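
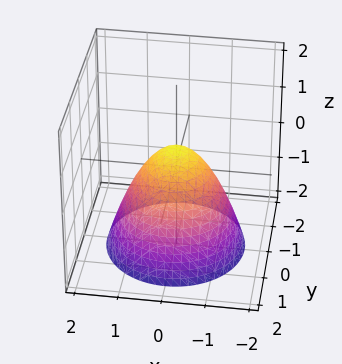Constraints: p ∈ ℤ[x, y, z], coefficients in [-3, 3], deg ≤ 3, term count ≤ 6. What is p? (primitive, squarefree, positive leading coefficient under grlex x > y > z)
2*x^2 + 2*y^2 + 2*z - 1

First, the degree is 2 — no degree-1 surface has this shape.
Next, by symmetry, the surface is invariant under rotation about z: p = q(x² + y², z).
Next, from the visible intercepts: a circular section at z = -2 has radius between 1 and 2.
Finally, solving for integer coefficients yields p as stated.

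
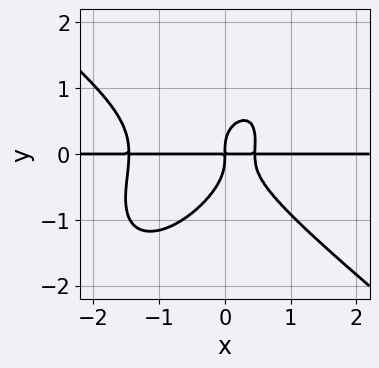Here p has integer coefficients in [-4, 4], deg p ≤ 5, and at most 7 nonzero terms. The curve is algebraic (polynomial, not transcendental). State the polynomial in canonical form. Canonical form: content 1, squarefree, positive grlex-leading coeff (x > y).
First, the degree is 4 — the shape is more complex than any degree-3 curve.
Next, from the axis intercepts and sections: the visible x-axis segment lies entirely on the curve.
Finally, these observations pin down the coefficients.

3*x^3*y - 2*x*y^3 + 3*y^4 + 3*x^2*y - 2*x*y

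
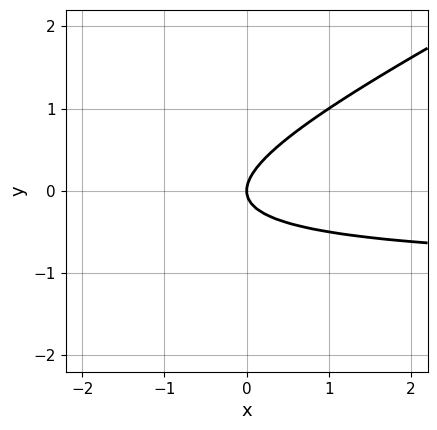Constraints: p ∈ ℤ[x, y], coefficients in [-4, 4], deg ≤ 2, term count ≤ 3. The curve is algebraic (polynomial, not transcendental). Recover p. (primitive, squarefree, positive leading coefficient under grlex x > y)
x*y - 2*y^2 + x

1. deg p = 2. A generic line meets the curve in up to 2 points.
2. From the axis intercepts and sections: it crosses the y-axis at the gridline y = 0; it meets the x-axis at x = 0 (among the integer gridlines).
3. Together with the visible shape, these determine p as stated.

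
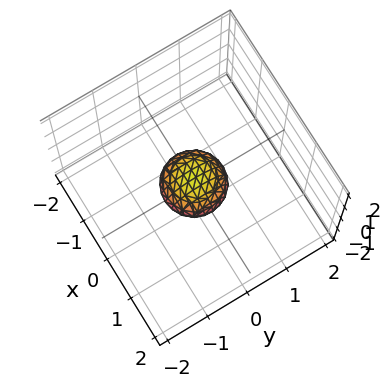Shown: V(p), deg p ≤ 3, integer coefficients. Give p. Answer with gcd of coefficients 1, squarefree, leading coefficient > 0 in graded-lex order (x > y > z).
Degree: a closed, bounded, convex surface; a quadric, so deg p = 2.
Symmetries: the surface is invariant under rotation about z: p = q(x² + y², z); mirror symmetry z ↦ −z ⇒ only even powers of z.
From the axis intercepts and sections: a circular section at z = 0 has radius between 0 and 1.
Fitting integer coefficients to these (and the overall shape) gives p.

2*x^2 + 2*y^2 + 3*z^2 - 1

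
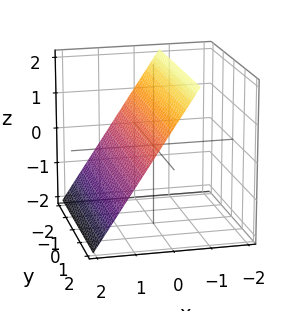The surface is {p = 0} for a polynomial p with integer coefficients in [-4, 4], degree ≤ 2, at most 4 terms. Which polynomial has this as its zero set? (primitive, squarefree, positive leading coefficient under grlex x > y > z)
First, degree: every cross-section is a straight line — this is a plane, so deg p = 1.
Then, reading off the gridlines: one z-axis crossing is at z = 1; no y-intercept at any integer in the box.
Finally, putting this together gives p.

3*x + 2*z - 2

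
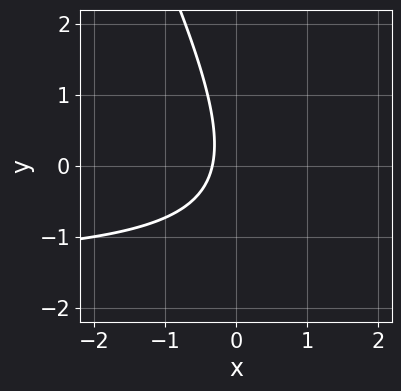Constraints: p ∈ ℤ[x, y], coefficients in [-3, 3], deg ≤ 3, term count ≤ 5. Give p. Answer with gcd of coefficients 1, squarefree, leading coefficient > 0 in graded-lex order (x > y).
2*x*y + y^2 + 3*x + 1

Degree: no degree-1 curve has this shape, so deg p = 2.
Reading off the gridlines: it misses every integer gridline on the y-axis.
Solving for integer coefficients yields p as stated.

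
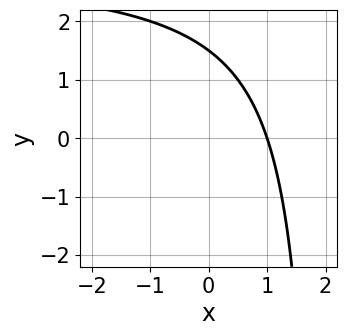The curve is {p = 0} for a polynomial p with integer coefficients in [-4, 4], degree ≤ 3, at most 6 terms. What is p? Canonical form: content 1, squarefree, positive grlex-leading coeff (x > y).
x*y - 3*x - 2*y + 3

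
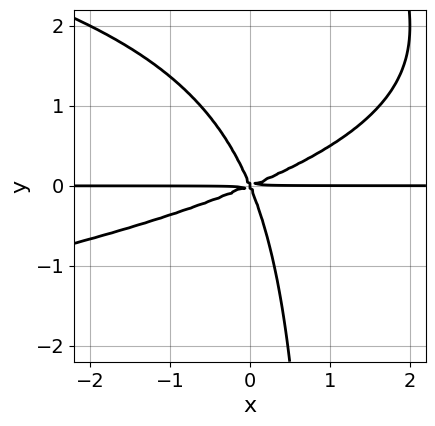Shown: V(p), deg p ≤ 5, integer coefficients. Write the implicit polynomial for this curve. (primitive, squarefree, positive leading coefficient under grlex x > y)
x*y^3 + x^2*y - 2*x*y^2 - y^3

1. The degree is 4 — no degree-3 curve has this shape.
2. Against the integer gridlines: it meets the y-axis at y = 0 (among the integer gridlines); every point of the x-axis in the box is on the curve.
3. Matching integer coefficients to the picture gives p.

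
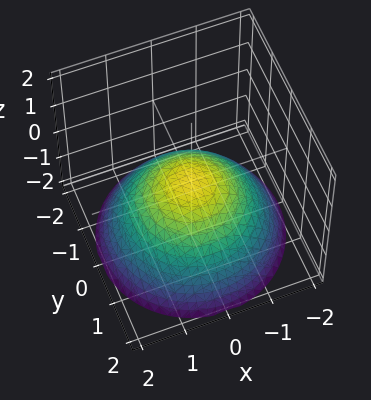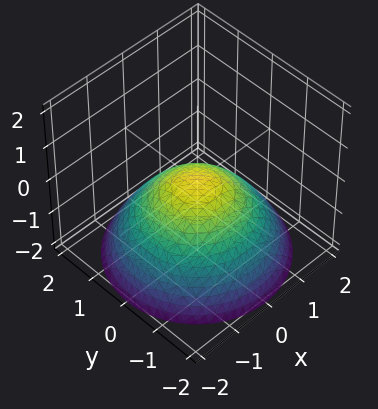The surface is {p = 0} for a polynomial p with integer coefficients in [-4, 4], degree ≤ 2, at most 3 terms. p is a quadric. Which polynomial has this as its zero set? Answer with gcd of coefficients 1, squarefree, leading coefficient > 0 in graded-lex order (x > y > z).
(a) deg p = 2.
(b) Symmetries: the surface is invariant under rotation about z: p = q(x² + y², z).
(c) From the visible intercepts: it crosses the y-axis at the gridline y = 0; one z-axis crossing is at z = 0; it crosses the x-axis at the gridline x = 0.
(d) Matching integer coefficients to the picture gives p.

x^2 + y^2 + 2*z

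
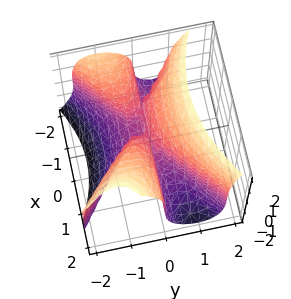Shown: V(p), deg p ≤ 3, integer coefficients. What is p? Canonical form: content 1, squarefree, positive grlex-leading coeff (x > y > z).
Degree: the shape is more complex than any degree-2 surface, so deg p = 3.
From the visible intercepts: the visible x-axis segment lies entirely on the surface; it meets the z-axis at z = 0 (among the integer gridlines); it crosses the y-axis at the gridline y = 0.
Matching integer coefficients to the picture gives p.

2*x^2*y - 3*y^3 + z^3 + 2*x*y - 2*y^2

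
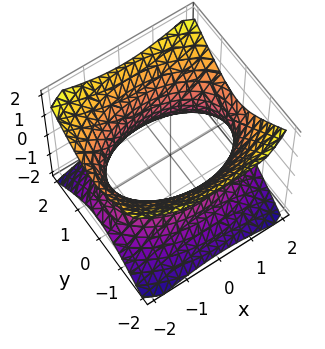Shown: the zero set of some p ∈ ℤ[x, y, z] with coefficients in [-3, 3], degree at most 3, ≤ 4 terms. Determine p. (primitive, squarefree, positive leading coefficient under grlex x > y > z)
x^2 + 2*y^2 - 2*z^2 - 3

1. The degree is 2 — an hourglass — one-sheet hyperboloid; a quadric.
2. Symmetries: it's symmetric under y → −y, forcing even powers of y; mirror symmetry x ↦ −x ⇒ only even powers of x; the z ↦ −z reflection is a symmetry, so z appears only in even powers.
3. Against the integer gridlines: no z-intercept at any integer in the box.
4. Assembling these constraints gives the stated polynomial.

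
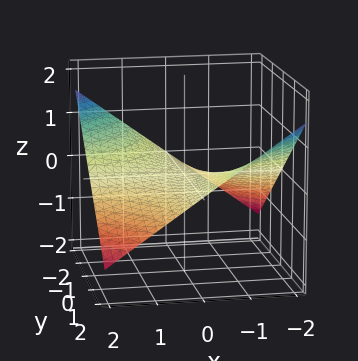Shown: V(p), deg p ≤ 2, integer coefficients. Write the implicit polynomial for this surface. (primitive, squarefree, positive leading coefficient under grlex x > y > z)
x*y + 3*z

(a) Degree: a saddle surface; a quadric, so deg p = 2.
(b) Reading off the gridlines: it crosses the z-axis at the gridline z = 0; the visible x-axis segment lies entirely on the surface; every point of the y-axis in the box is on the surface.
(c) These observations pin down the coefficients.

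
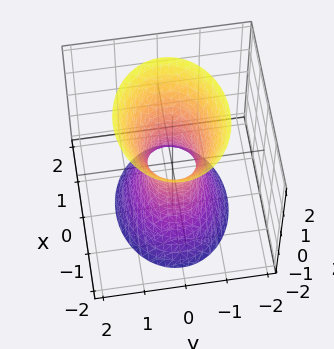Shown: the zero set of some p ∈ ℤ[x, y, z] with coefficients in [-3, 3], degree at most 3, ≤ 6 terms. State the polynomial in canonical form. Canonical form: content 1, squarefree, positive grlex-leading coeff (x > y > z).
2*x^2 + 3*y^2 - z^2 - 1

The degree is 2 — one connected sheet with a waist; a quadric.
Symmetries: mirror symmetry x ↦ −x ⇒ only even powers of x; the z ↦ −z reflection is a symmetry, so z appears only in even powers; mirror symmetry y ↦ −y ⇒ only even powers of y.
Observable constraints: no z-intercept at any integer in the box.
Matching integer coefficients to the picture gives p.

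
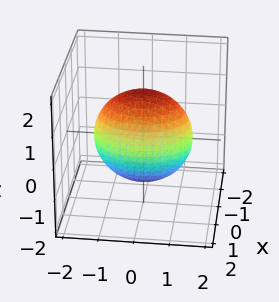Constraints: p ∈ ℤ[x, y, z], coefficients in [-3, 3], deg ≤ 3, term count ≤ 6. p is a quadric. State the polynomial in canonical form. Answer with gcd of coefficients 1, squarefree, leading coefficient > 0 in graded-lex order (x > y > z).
(a) Degree: bounded and convex; a quadric, so deg p = 2.
(b) Symmetries: the y ↦ −y reflection is a symmetry, so y appears only in even powers; mirror symmetry z ↦ −z ⇒ only even powers of z; the x ↦ −x reflection is a symmetry, so x appears only in even powers.
(c) Checking where it meets the axes: among the integer gridlines, it crosses the x-axis at x ∈ {-1, 1}.
(d) These observations pin down the coefficients.

2*x^2 + y^2 + z^2 - 2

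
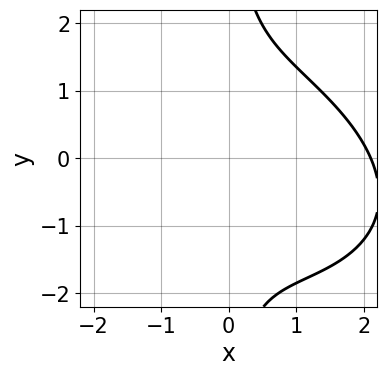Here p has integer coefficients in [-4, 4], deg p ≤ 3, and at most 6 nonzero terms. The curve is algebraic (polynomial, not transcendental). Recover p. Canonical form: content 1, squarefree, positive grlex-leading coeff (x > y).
1. deg p = 3.
2. From the visible intercepts: the curve avoids every integer y-axis point in the box; it misses every integer gridline on the x-axis.
3. Solving for integer coefficients yields p as stated.

x^3 + x^2*y + 2*x*y^2 - 3*x - 3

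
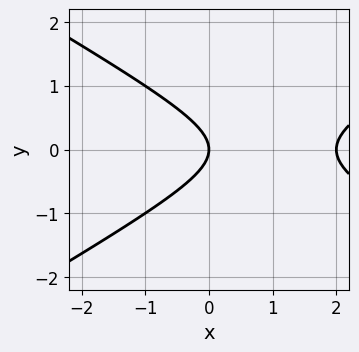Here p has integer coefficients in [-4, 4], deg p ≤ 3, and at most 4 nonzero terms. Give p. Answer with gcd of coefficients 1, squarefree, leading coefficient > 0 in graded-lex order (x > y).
x^2 - 3*y^2 - 2*x

First, degree: a generic line meets the curve in up to 2 points, so deg p = 2.
Then, symmetries: mirror symmetry y ↦ −y ⇒ only even powers of y.
Then, from the axis intercepts and sections: the x-axis gridline crossings are at x ∈ {0, 2}; it crosses the y-axis at the gridline y = 0.
Finally, assembling these constraints gives the stated polynomial.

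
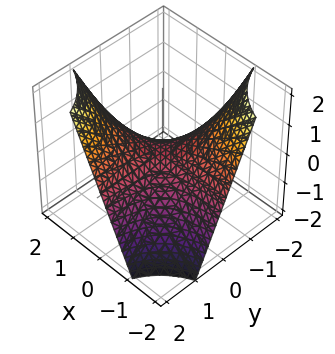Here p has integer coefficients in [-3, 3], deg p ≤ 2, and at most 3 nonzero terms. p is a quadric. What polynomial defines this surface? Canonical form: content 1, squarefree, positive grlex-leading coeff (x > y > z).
x*y - z

The degree is 2 — a hyperbolic paraboloid; a quadric.
Observable constraints: the visible x-axis segment lies entirely on the surface; one z-axis crossing is at z = 0.
These observations pin down the coefficients. Check: (0, -1, 0) on the y-axis lies on the surface, and p(0, -1, 0) = 0. ✓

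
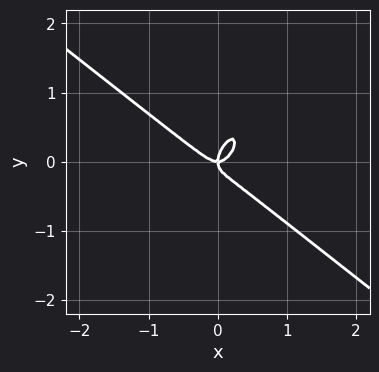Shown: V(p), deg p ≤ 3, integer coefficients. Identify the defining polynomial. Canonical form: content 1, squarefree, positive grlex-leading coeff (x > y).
First, the degree is 3 — the shape is more complex than any degree-2 curve.
Next, against the integer gridlines: it meets the x-axis at x = 0 (among the integer gridlines); it meets the y-axis at y = 0 (among the integer gridlines).
Finally, together with the visible shape, these determine p as stated.

3*x^3 + x^2*y - 2*x*y^2 + 2*y^3 - x*y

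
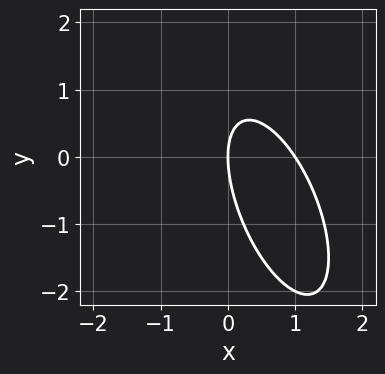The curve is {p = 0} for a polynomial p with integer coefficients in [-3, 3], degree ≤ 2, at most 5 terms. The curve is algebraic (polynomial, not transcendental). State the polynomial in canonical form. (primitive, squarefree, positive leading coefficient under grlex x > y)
First, deg p = 2. A generic line meets the curve in up to 2 points.
Next, observable constraints: one y-axis crossing is at y = 0; the x-axis gridline crossings are at x ∈ {0, 1}.
Finally, matching integer coefficients to the picture gives p.

3*x^2 + 2*x*y + y^2 - 3*x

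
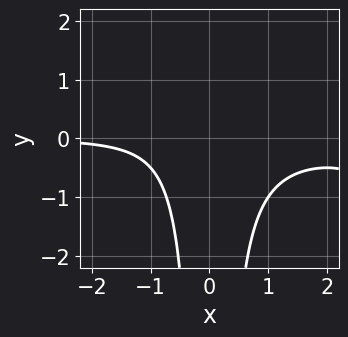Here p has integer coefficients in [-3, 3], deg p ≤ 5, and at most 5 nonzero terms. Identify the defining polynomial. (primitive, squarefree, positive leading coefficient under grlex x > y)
The degree is 4 — the shape is more complex than any degree-3 curve.
Reading off the gridlines: the curve avoids every integer x-axis point in the box; the curve avoids every integer y-axis point in the box.
Together with the visible shape, these determine p as stated.

x^3*y - 3*x^2*y - 2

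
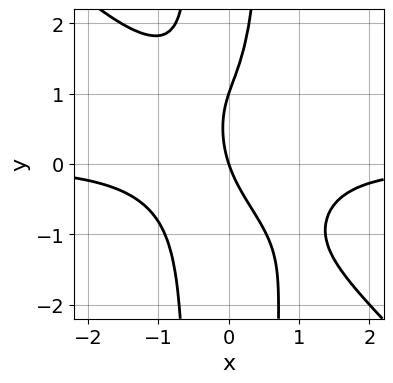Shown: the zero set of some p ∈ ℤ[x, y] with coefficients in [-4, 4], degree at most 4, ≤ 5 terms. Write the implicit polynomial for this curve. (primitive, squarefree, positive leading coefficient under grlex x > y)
First, the degree is 4 — a generic line meets the curve in up to 4 points.
Next, checking where it meets the axes: it crosses the x-axis at the gridline x = 0; the y-axis gridline crossings are at y ∈ {0, 1}.
Finally, matching integer coefficients to the picture gives p.

3*x^3*y + 3*x^2*y^2 - y^2 + 3*x + y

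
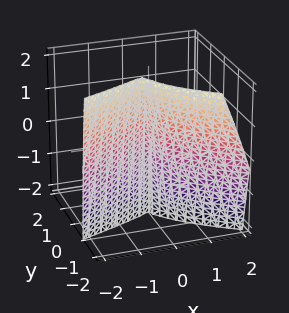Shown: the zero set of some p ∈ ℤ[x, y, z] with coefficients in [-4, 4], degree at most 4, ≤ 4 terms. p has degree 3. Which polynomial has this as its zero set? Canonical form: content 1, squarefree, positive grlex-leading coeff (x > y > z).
2*y^3 + y^2*z + 2*x^2 - 3*x*y

(a) Degree: the shape is more complex than any degree-2 surface, so deg p = 3.
(b) Observable constraints: it crosses the y-axis at the gridline y = 0; the visible z-axis segment lies entirely on the surface; it meets the x-axis at x = 0 (among the integer gridlines).
(c) Matching integer coefficients to the picture gives p.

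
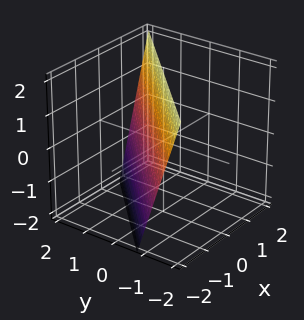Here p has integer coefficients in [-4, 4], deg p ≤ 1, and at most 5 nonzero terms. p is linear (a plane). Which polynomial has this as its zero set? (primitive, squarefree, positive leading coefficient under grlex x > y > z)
First, deg p = 1.
Next, observable constraints: one z-axis crossing is at z = 2.
Finally, matching integer coefficients to the picture gives p.

3*x - 3*y - z + 2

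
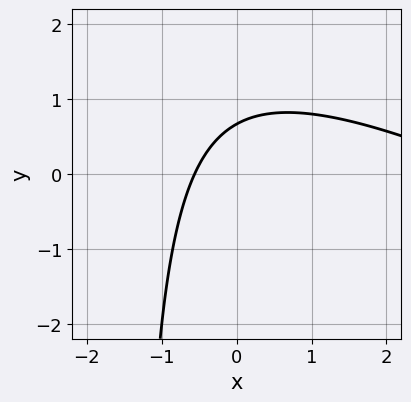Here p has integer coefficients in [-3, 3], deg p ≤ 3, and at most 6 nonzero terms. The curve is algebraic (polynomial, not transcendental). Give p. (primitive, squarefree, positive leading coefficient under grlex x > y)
First, degree: a generic line meets the curve in up to 2 points, so deg p = 2.
Finally, matching integer coefficients to the picture gives p.

x^2 + 2*x*y - 3*x + 3*y - 2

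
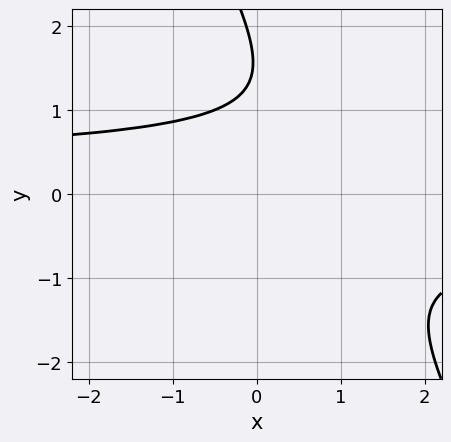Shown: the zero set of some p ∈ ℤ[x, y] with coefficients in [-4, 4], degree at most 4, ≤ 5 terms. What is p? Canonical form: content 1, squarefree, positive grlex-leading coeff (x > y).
2*x*y^3 + y^4 - 2*y^3 + 2

(a) The degree is 4 — the shape is more complex than any degree-3 curve.
(b) From the visible intercepts: it misses every integer gridline on the y-axis; the curve avoids every integer x-axis point in the box.
(c) Assembling these constraints gives the stated polynomial.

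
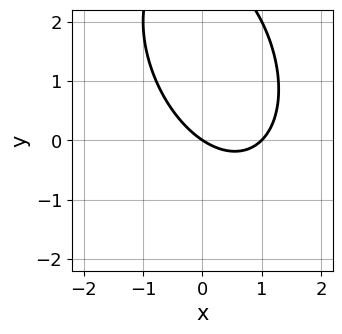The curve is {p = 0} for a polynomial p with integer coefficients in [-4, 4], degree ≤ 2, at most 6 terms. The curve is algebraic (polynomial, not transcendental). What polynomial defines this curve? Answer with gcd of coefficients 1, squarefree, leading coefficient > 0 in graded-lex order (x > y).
2*x^2 + x*y + y^2 - 2*x - 3*y

1. deg p = 2.
2. From the visible intercepts: the x-axis gridline crossings are at x ∈ {0, 1}; it crosses the y-axis at the gridline y = 0.
3. Solving for integer coefficients yields p as stated.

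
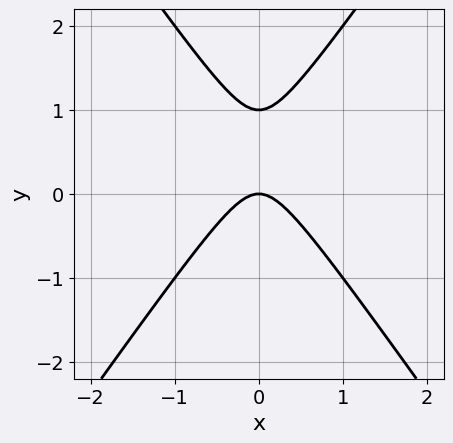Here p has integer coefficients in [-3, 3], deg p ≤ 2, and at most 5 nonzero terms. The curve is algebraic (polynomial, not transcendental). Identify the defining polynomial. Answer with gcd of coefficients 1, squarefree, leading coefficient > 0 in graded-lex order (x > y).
2*x^2 - y^2 + y

1. The degree is 2 — no degree-1 curve has this shape.
2. Symmetries: the x ↦ −x reflection is a symmetry, so x appears only in even powers.
3. From the axis intercepts and sections: it meets the x-axis at x = 0 (among the integer gridlines); the y-axis gridline crossings are at y ∈ {0, 1}.
4. Together with the visible shape, these determine p as stated.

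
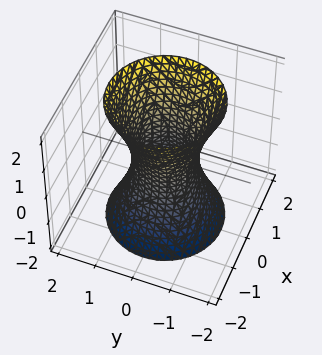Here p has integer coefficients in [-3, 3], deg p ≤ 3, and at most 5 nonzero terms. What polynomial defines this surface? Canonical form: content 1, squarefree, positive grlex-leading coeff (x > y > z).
3*x^2 + 3*y^2 - z^2 - 2

1. The degree is 2 — an hourglass — one-sheet hyperboloid; a quadric.
2. Symmetries: the surface is invariant under rotation about z: p = q(x² + y², z); mirror symmetry z ↦ −z ⇒ only even powers of z.
3. Checking where it meets the axes: a circular section at z = -1 has radius exactly 1; it misses every integer gridline on the z-axis.
4. Matching integer coefficients to the picture gives p.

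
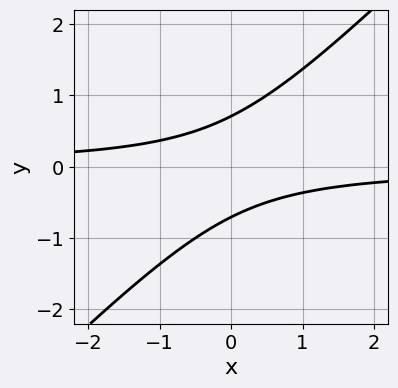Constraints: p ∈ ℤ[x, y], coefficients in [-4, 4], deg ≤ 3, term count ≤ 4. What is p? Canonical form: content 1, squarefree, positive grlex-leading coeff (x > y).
Degree: no degree-1 curve has this shape, so deg p = 2.
Against the integer gridlines: no x-intercept at any integer in the box.
Solving for integer coefficients yields p as stated.

2*x*y - 2*y^2 + 1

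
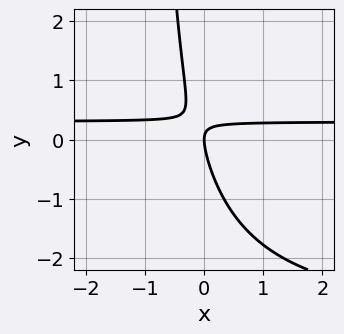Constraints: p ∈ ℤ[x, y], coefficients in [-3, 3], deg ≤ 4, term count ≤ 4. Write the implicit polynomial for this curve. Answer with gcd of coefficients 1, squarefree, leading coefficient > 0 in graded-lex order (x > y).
1. deg p = 3. The shape is more complex than any degree-2 curve.
2. Checking where it meets the axes: it meets the y-axis at y = 0 (among the integer gridlines); it meets the x-axis at x = 0 (among the integer gridlines).
3. The integer polynomial consistent with all of this is the stated p.

x*y^2 + 3*x*y + y^2 - x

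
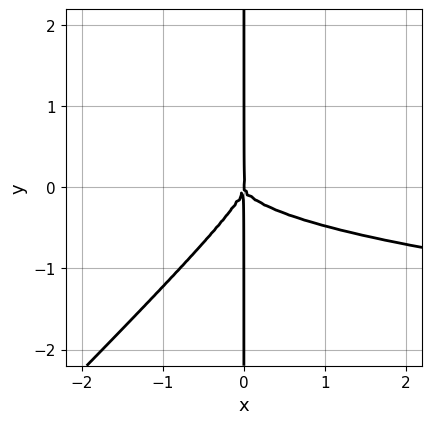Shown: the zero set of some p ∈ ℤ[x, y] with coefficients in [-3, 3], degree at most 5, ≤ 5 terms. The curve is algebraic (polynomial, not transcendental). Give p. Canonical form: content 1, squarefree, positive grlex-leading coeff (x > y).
3*x^2*y^2 - 3*x*y^3 - x^3

The degree is 4 — the shape is more complex than any degree-3 curve.
Against the integer gridlines: it meets the x-axis at x = 0 (among the integer gridlines); every point of the y-axis in the box is on the curve.
The integer polynomial consistent with all of this is the stated p.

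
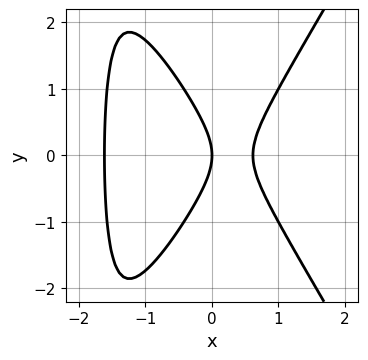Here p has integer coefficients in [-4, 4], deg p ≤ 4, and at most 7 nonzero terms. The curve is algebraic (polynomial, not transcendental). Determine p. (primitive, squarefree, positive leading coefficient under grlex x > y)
3*x^3 - x*y^2 + 3*x^2 - 2*y^2 - 3*x

1. The degree is 3 — the shape is more complex than any degree-2 curve.
2. Symmetries: mirror symmetry y ↦ −y ⇒ only even powers of y.
3. Reading off the gridlines: it meets the x-axis at x = 0 (among the integer gridlines); it crosses the y-axis at the gridline y = 0.
4. Matching integer coefficients to the picture gives p.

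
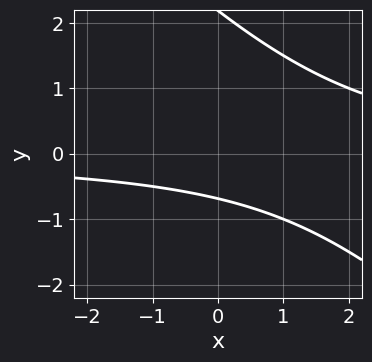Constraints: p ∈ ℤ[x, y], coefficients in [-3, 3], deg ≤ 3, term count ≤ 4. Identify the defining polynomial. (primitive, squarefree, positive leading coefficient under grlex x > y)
(a) Degree: the shape is more complex than any degree-1 curve, so deg p = 2.
(b) From the visible intercepts: the curve avoids every integer x-axis point in the box.
(c) Assembling these constraints gives the stated polynomial.

2*x*y + 2*y^2 - 3*y - 3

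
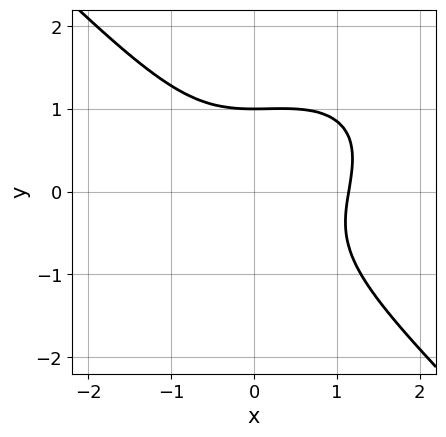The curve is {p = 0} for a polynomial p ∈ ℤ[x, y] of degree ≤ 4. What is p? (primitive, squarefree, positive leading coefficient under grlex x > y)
1. The degree is 3 — no degree-2 curve has this shape.
2. Against the integer gridlines: it meets the y-axis at y = 1 (among the integer gridlines).
3. These observations pin down the coefficients.

2*x^3 - x^2*y + 3*y^3 - 3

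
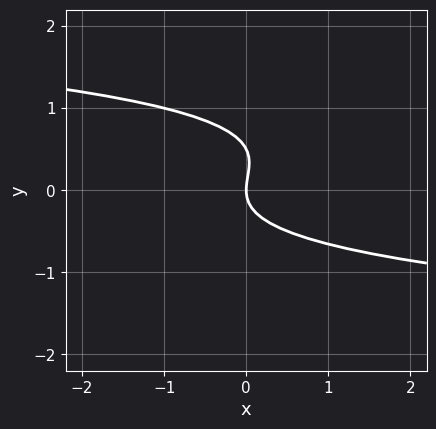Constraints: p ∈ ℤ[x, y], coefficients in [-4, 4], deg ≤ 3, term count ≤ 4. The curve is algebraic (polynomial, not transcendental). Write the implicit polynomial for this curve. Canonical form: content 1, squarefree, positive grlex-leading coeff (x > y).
2*y^3 - y^2 + x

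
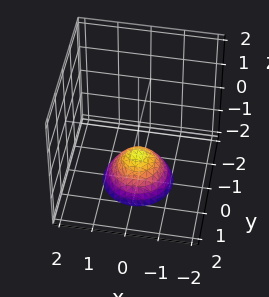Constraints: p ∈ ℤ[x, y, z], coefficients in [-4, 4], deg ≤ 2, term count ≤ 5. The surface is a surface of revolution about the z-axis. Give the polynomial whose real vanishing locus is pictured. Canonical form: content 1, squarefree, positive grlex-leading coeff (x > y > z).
Degree: the shape is more complex than any degree-1 surface, so deg p = 2.
Symmetries: the z-axis is an axis of rotation, so x and y enter only as x² + y².
From the visible intercepts: it misses every integer gridline on the x-axis; one z-axis crossing is at z = -1.
These observations pin down the coefficients.

x^2 + y^2 + z + 1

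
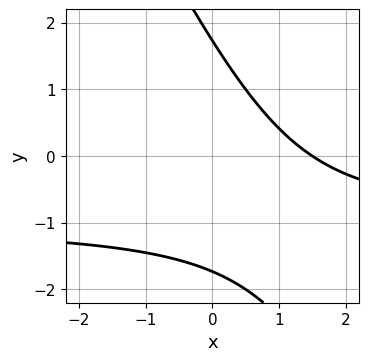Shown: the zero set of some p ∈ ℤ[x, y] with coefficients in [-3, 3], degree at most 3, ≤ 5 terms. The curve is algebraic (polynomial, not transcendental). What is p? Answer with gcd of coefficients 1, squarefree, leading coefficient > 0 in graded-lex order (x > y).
deg p = 2. A generic line meets the curve in up to 2 points.
Putting this together gives p.

2*x*y + y^2 + 2*x - 3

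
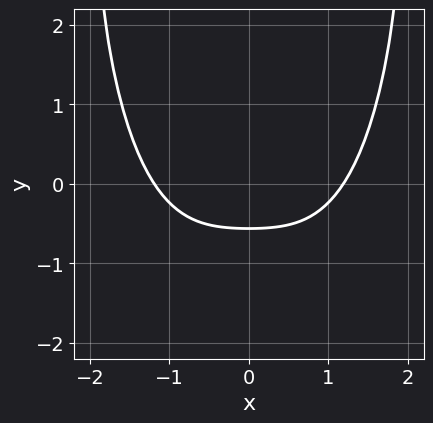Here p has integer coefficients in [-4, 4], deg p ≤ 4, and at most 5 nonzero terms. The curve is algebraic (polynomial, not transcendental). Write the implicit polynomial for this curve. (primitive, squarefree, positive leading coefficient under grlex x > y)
x^4 - x^2*y + y^2 - 3*y - 2

1. deg p = 4. The shape is more complex than any degree-3 curve.
2. Symmetries: it's symmetric under x → −x, forcing even powers of x.
3. Solving for integer coefficients yields p as stated.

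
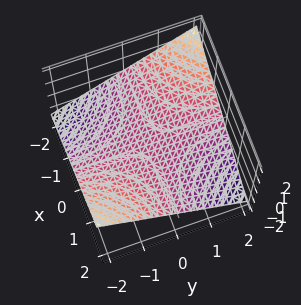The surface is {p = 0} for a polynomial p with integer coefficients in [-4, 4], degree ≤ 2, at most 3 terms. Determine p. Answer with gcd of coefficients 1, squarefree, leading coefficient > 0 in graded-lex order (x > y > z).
x*y + 3*z

The degree is 2 — a hyperbolic paraboloid; a quadric.
Against the integer gridlines: every point of the y-axis in the box is on the surface; one z-axis crossing is at z = 0; every point of the x-axis in the box is on the surface.
Putting this together gives p.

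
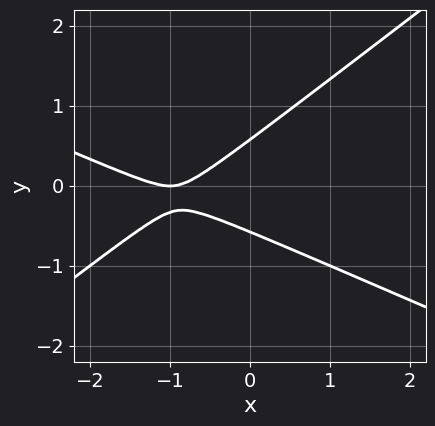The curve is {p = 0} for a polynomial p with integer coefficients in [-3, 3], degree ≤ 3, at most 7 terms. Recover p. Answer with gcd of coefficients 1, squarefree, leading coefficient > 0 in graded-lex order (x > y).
First, the degree is 2 — the shape is more complex than any degree-1 curve.
Next, reading off the gridlines: it crosses the x-axis at the gridline x = -1.
Finally, matching integer coefficients to the picture gives p.

x^2 + x*y - 3*y^2 + 2*x + 1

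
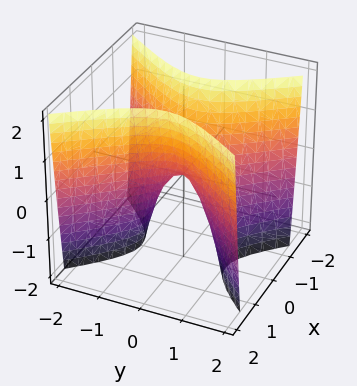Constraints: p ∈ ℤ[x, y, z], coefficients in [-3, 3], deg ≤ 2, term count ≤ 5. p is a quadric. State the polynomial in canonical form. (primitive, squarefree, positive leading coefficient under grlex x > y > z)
3*x^2 - 2*y^2 - z

1. The degree is 2 — a hyperbolic paraboloid; a quadric.
2. Symmetries: the y ↦ −y reflection is a symmetry, so y appears only in even powers; the x ↦ −x reflection is a symmetry, so x appears only in even powers.
3. From the visible intercepts: one x-axis crossing is at x = 0; it meets the y-axis at y = 0 (among the integer gridlines); it crosses the z-axis at the gridline z = 0.
4. The integer polynomial consistent with all of this is the stated p.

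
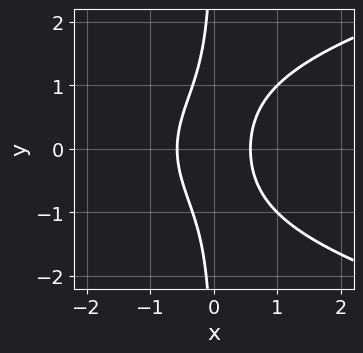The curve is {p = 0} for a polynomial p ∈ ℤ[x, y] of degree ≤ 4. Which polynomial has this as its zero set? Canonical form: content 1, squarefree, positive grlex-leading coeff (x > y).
Degree: a generic line meets the curve in up to 3 points, so deg p = 3.
Symmetries: it's symmetric under y → −y, forcing even powers of y.
From the visible intercepts: no y-intercept at any integer in the box.
Solving for integer coefficients yields p as stated.

2*x*y^2 - 3*x^2 + 1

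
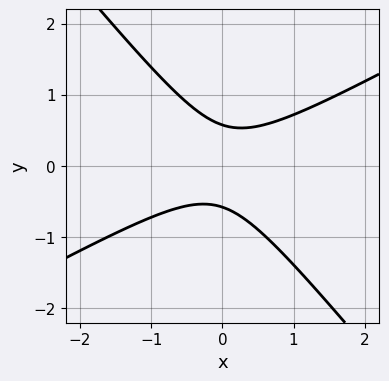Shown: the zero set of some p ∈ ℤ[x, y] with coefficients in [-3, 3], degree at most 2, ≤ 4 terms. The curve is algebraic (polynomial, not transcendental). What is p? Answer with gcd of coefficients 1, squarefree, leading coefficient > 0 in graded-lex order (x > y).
(a) Degree: a generic line meets the curve in up to 2 points, so deg p = 2.
(b) Observable constraints: no x-intercept at any integer in the box.
(c) Solving for integer coefficients yields p as stated.

2*x^2 - 2*x*y - 3*y^2 + 1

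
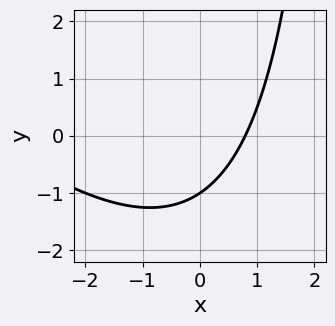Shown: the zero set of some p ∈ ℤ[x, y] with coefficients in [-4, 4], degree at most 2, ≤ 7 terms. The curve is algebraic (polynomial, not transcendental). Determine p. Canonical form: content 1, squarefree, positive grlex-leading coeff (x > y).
The degree is 2 — the shape is more complex than any degree-1 curve.
From the visible intercepts: it meets the y-axis at y = -1 (among the integer gridlines).
The integer polynomial consistent with all of this is the stated p.

x^2 + x*y + 3*x - 3*y - 3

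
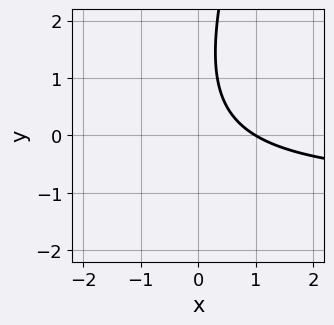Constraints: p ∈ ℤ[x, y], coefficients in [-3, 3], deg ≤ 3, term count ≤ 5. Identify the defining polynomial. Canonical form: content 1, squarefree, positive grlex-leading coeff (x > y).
First, deg p = 2.
Next, from the axis intercepts and sections: it meets the x-axis at x = 1 (among the integer gridlines); no y-intercept at any integer in the box.
Finally, putting this together gives p.

3*x*y - y^2 + 3*x + 2*y - 3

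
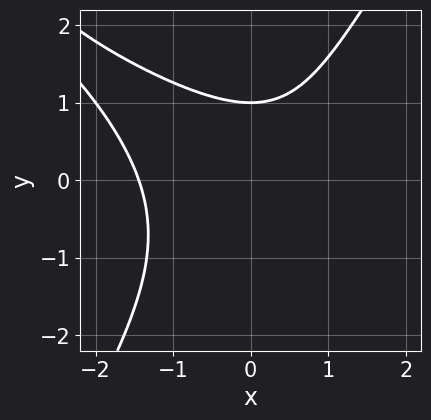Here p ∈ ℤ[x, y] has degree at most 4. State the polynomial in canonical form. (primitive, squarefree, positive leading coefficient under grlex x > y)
1. deg p = 3. A generic line meets the curve in up to 3 points.
2. From the axis intercepts and sections: one y-axis crossing is at y = 1.
3. Solving for integer coefficients yields p as stated.

x^3 + 2*x^2*y - y^3 - 2*y + 3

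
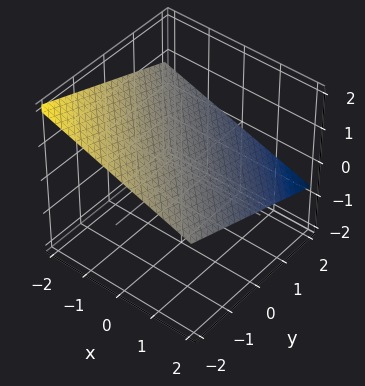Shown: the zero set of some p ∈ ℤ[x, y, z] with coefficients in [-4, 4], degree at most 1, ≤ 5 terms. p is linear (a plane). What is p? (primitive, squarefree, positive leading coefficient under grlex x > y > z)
x + y + 3*z - 2

(a) Degree: every cross-section is a straight line — this is a plane, so deg p = 1.
(b) Checking where it meets the axes: one x-axis crossing is at x = 2; it meets the y-axis at y = 2 (among the integer gridlines).
(c) Fitting integer coefficients to these (and the overall shape) gives p.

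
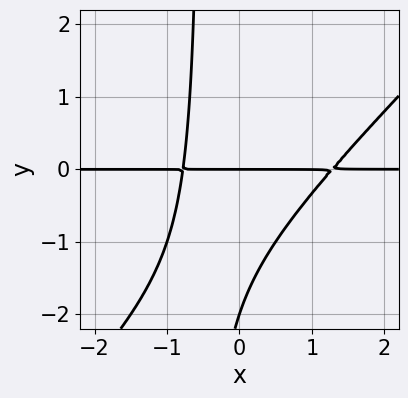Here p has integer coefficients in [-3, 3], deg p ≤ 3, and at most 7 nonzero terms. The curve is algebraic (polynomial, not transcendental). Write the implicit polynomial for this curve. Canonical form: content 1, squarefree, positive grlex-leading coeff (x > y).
Degree: no degree-2 curve has this shape, so deg p = 3.
From the axis intercepts and sections: the y-axis gridline crossings are at y ∈ {-2, 0}; every point of the x-axis in the box is on the curve.
Matching integer coefficients to the picture gives p.

2*x^2*y - 2*x*y^2 - x*y - y^2 - 2*y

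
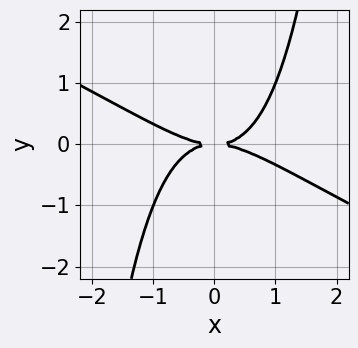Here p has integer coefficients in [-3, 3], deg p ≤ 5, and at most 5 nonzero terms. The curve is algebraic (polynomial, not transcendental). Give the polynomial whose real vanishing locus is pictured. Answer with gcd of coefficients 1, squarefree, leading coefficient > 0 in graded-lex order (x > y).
x^4 + 2*x^3*y - 3*y^2

Degree: no degree-3 curve has this shape, so deg p = 4.
Observable constraints: it meets the x-axis at x = 0 (among the integer gridlines); it crosses the y-axis at the gridline y = 0.
Fitting integer coefficients to these (and the overall shape) gives p.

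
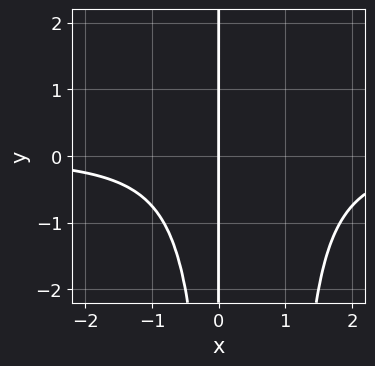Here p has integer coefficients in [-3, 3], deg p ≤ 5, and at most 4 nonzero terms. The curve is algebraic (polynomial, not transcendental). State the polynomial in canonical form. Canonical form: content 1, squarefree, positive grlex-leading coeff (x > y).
(a) Degree: a generic line meets the curve in up to 4 points, so deg p = 4.
(b) Observable constraints: it meets the x-axis at x = 0 (among the integer gridlines); the visible y-axis segment lies entirely on the curve.
(c) Solving for integer coefficients yields p as stated.

2*x^3*y - 2*x^2*y + 3*x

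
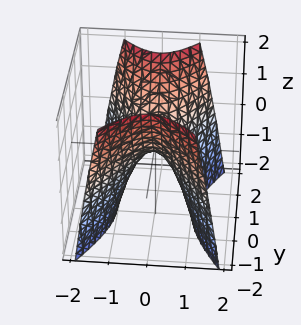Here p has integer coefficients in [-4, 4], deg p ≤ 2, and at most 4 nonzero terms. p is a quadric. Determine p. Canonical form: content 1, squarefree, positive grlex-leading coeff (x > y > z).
2*x^2 - y^2 + z

deg p = 2. A saddle surface; a quadric.
Symmetries: it's symmetric under x → −x, forcing even powers of x; mirror symmetry y ↦ −y ⇒ only even powers of y.
Against the integer gridlines: it meets the y-axis at y = 0 (among the integer gridlines); one z-axis crossing is at z = 0; it crosses the x-axis at the gridline x = 0.
Fitting integer coefficients to these (and the overall shape) gives p.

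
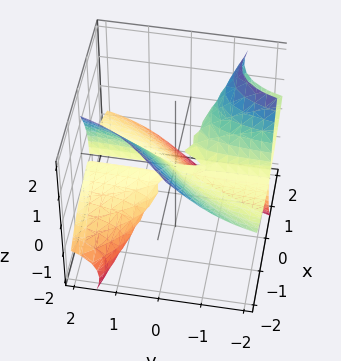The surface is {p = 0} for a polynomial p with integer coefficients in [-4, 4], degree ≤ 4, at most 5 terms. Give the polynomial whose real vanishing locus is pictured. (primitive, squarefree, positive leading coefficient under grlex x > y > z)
The picture has 2 separate pieces. Treating them together as one polynomial.
Degree: a generic line meets the surface in up to 3 points, so deg p = 3.
Checking where it meets the axes: every point of the y-axis in the box is on the surface; it crosses the x-axis at the gridline x = 0.
Assembling these constraints gives the stated polynomial.

x^3 + 3*x*y*z + z^3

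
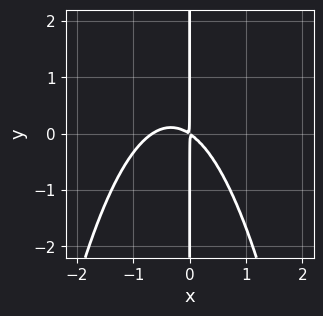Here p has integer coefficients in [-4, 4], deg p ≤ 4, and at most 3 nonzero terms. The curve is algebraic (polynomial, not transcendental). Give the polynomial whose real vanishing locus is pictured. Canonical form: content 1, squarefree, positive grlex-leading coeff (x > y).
First, degree: a generic line meets the curve in up to 3 points, so deg p = 3.
Then, observable constraints: every point of the y-axis in the box is on the curve.
Finally, together with the visible shape, these determine p as stated.

3*x^3 + 2*x^2 + 3*x*y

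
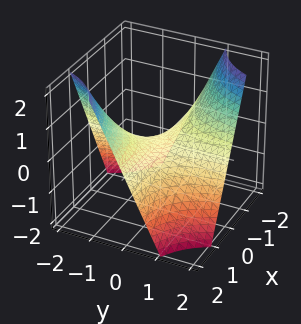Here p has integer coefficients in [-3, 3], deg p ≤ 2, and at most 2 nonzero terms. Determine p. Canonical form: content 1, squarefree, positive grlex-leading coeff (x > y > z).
First, degree: a saddle surface; a quadric, so deg p = 2.
Next, reading off the gridlines: the visible x-axis segment lies entirely on the surface; the visible y-axis segment lies entirely on the surface; it meets the z-axis at z = 0 (among the integer gridlines).
Finally, these observations pin down the coefficients.

x*y + z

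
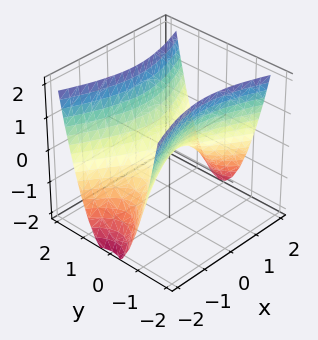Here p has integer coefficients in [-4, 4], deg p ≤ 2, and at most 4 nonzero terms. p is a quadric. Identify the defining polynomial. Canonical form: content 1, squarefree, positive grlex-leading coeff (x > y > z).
x^2 - 3*y^2 + 2*z

deg p = 2. A saddle surface; a quadric.
Symmetries: it's symmetric under y → −y, forcing even powers of y; the x ↦ −x reflection is a symmetry, so x appears only in even powers.
Observable constraints: it meets the x-axis at x = 0 (among the integer gridlines); it meets the z-axis at z = 0 (among the integer gridlines).
Putting this together gives p.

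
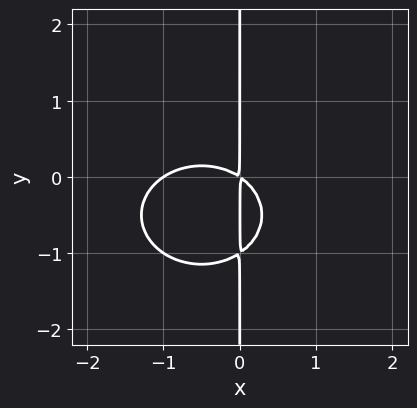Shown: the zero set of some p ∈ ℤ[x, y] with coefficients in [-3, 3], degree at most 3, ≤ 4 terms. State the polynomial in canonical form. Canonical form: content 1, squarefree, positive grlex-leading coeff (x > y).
2*x^3 + 3*x*y^2 + 2*x^2 + 3*x*y

(a) The degree is 3 — no degree-2 curve has this shape.
(b) Observable constraints: it meets the x-axis at x = -1 (among the integer gridlines); the visible y-axis segment lies entirely on the curve.
(c) Together with the visible shape, these determine p as stated.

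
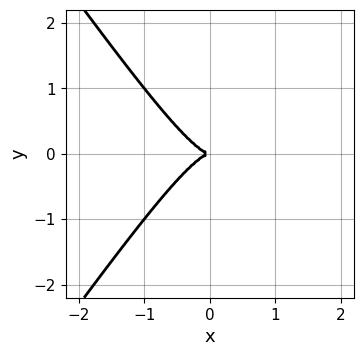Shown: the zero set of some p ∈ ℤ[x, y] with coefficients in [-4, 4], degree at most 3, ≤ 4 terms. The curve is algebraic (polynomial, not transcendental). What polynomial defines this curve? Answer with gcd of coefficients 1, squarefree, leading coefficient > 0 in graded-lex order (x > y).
2*x^3 - x*y^2 + y^2

1. Degree: a generic line meets the curve in up to 3 points, so deg p = 3.
2. Symmetries: the y ↦ −y reflection is a symmetry, so y appears only in even powers.
3. Reading off the gridlines: it crosses the y-axis at the gridline y = 0; it meets the x-axis at x = 0 (among the integer gridlines).
4. Together with the visible shape, these determine p as stated.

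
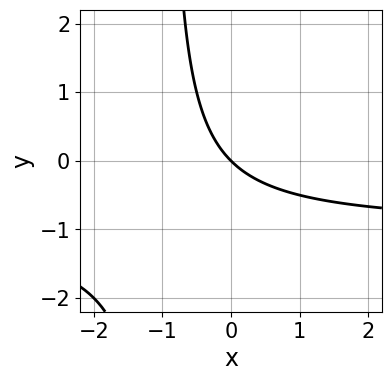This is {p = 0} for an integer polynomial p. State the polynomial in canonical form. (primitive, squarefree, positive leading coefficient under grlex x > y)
(a) Degree: the shape is more complex than any degree-1 curve, so deg p = 2.
(b) Checking where it meets the axes: it crosses the x-axis at the gridline x = 0; one y-axis crossing is at y = 0.
(c) Solving for integer coefficients yields p as stated.

x*y + x + y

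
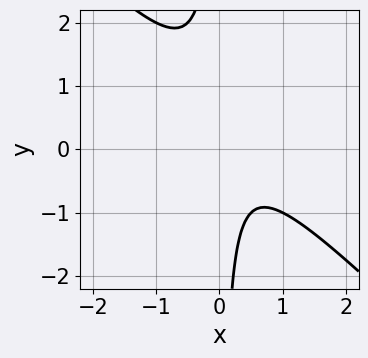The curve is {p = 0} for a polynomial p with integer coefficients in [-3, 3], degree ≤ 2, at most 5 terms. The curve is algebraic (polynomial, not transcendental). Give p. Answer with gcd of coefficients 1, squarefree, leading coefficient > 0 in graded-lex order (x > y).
2*x^2 + 2*x*y - x + 1

Degree: the shape is more complex than any degree-1 curve, so deg p = 2.
Against the integer gridlines: it misses every integer gridline on the y-axis; no x-intercept at any integer in the box.
The integer polynomial consistent with all of this is the stated p.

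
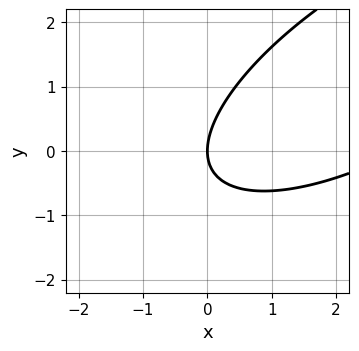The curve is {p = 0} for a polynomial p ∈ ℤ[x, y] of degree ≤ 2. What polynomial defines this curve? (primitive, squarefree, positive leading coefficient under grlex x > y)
First, the degree is 2 — a generic line meets the curve in up to 2 points.
Next, observable constraints: it crosses the x-axis at the gridline x = 0; it crosses the y-axis at the gridline y = 0.
Finally, solving for integer coefficients yields p as stated.

x^2 - 2*x*y + 2*y^2 - 3*x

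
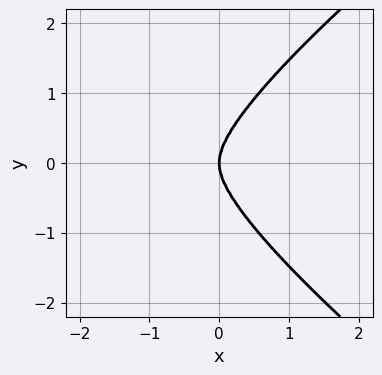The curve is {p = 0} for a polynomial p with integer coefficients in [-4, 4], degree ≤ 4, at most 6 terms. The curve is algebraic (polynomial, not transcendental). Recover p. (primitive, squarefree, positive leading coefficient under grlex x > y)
x^2*y^2 - 2*y^4 + 3*x^3 + 2*x*y^2

First, degree: a generic line meets the curve in up to 4 points, so deg p = 4.
Then, symmetries: the y ↦ −y reflection is a symmetry, so y appears only in even powers.
Then, from the visible intercepts: it meets the y-axis at y = 0 (among the integer gridlines); it meets the x-axis at x = 0 (among the integer gridlines).
Finally, solving for integer coefficients yields p as stated.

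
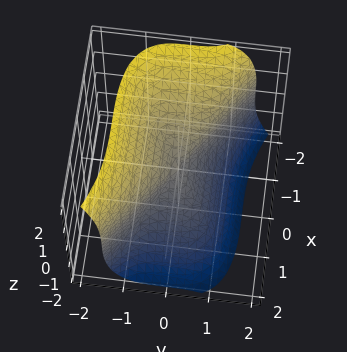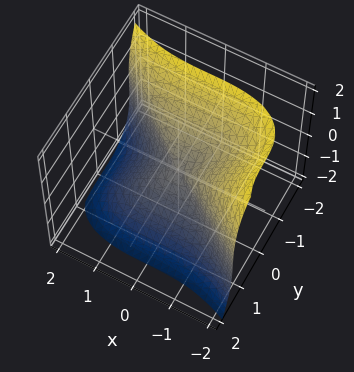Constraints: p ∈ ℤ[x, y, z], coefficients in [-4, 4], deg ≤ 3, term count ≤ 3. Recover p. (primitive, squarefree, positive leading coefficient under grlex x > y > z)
deg p = 3.
From the visible intercepts: it crosses the x-axis at the gridline x = 0; it meets the z-axis at z = 0 (among the integer gridlines).
Assembling these constraints gives the stated polynomial.

x^3 + 3*y^3 + z^3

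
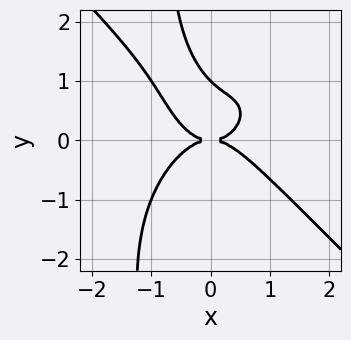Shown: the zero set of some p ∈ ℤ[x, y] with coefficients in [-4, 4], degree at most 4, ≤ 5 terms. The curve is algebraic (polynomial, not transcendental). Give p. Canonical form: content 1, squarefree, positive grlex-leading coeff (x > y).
First, the degree is 4 — no degree-3 curve has this shape.
Then, reading off the gridlines: the y-axis gridline crossings are at y ∈ {0, 1}; one x-axis crossing is at x = 0.
Finally, together with the visible shape, these determine p as stated.

x^4 + x*y^3 + y^3 - y^2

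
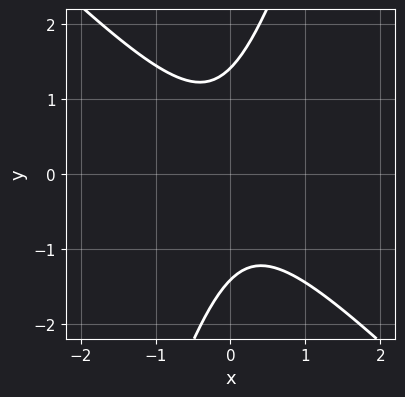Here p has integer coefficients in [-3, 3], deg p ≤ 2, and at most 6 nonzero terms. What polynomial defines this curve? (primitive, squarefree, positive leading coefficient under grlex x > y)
3*x^2 + 2*x*y - y^2 + 2

(a) deg p = 2. The shape is more complex than any degree-1 curve.
(b) Reading off the gridlines: the curve avoids every integer x-axis point in the box.
(c) Together with the visible shape, these determine p as stated.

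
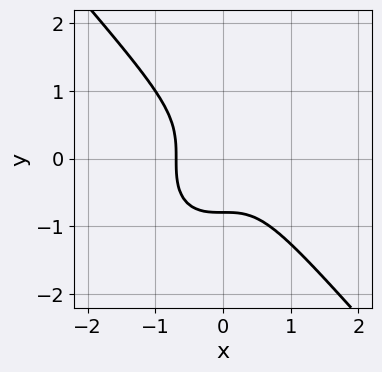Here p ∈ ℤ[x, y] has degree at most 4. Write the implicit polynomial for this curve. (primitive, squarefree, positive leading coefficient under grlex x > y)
3*x^3 + 2*y^3 + 1

(a) deg p = 3.
(b) Putting this together gives p.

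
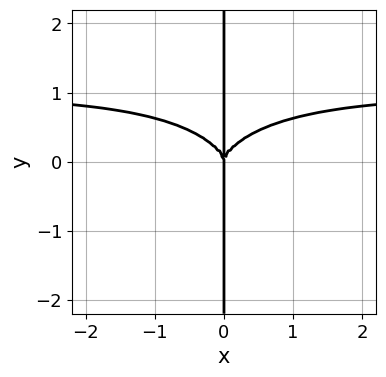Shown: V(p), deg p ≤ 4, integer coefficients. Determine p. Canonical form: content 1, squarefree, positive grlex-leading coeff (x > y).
(a) Degree: no degree-3 curve has this shape, so deg p = 4.
(b) From the visible intercepts: one x-axis crossing is at x = 0; the visible y-axis segment lies entirely on the curve.
(c) Putting this together gives p.

2*x^3*y + 3*x*y^3 - 2*x^3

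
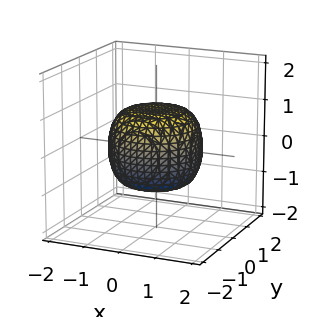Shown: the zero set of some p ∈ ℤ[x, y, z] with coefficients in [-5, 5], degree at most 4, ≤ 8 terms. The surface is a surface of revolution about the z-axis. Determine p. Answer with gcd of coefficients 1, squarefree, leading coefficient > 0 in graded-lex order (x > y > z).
2*x^4 + 4*x^2*y^2 + 2*y^4 - x^2 - y^2 + 3*z^2 - 3

First, degree: no degree-3 surface has this shape, so deg p = 4.
Next, symmetries: the z-axis is an axis of rotation, so x and y enter only as x² + y².
Next, from the axis intercepts and sections: a circular section at z = 0 has radius between 1 and 2; the z-axis gridline crossings are at z ∈ {-1, 1}.
Finally, assembling these constraints gives the stated polynomial.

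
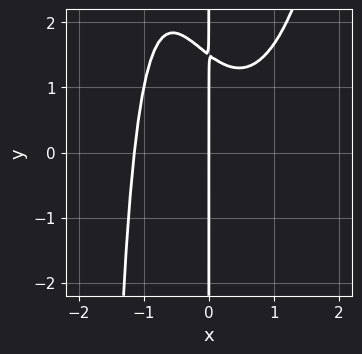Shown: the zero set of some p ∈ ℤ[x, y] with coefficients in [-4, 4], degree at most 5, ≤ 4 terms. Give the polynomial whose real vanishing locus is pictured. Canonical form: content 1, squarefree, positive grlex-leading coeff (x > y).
(a) deg p = 4.
(b) From the axis intercepts and sections: every point of the y-axis in the box is on the curve; it crosses the x-axis at the gridline x = 0.
(c) The integer polynomial consistent with all of this is the stated p.

2*x^4 - x^2*y - 2*x*y + 3*x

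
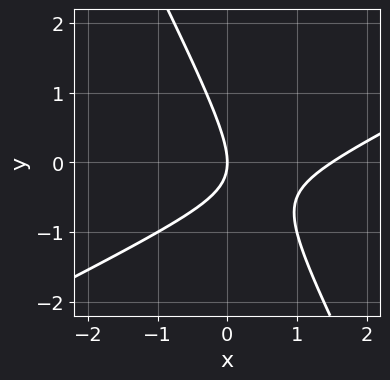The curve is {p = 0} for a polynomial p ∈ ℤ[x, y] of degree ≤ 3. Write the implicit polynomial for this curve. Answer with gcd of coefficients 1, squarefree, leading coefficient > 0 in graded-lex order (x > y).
2*x^2 - 3*x*y - 2*y^2 - 3*x

First, the degree is 2 — no degree-1 curve has this shape.
Next, from the visible intercepts: it meets the y-axis at y = 0 (among the integer gridlines); one x-axis crossing is at x = 0.
Finally, assembling these constraints gives the stated polynomial.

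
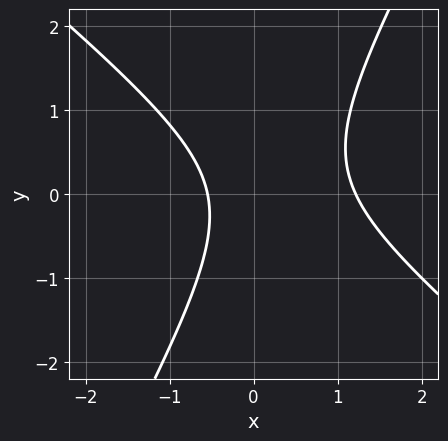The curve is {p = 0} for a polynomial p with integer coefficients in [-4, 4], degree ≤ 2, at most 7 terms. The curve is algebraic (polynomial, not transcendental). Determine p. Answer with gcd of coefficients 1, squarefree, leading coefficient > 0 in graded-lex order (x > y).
3*x^2 + 2*x*y - 2*y^2 - 2*x - 2

First, deg p = 2. No degree-1 curve has this shape.
Then, reading off the gridlines: it misses every integer gridline on the y-axis.
Finally, matching integer coefficients to the picture gives p.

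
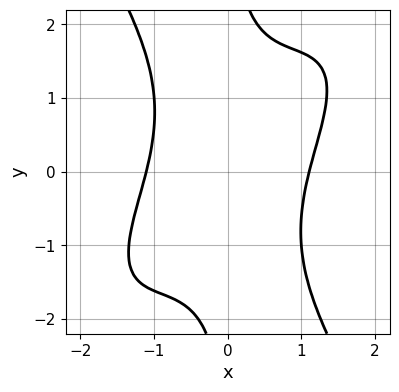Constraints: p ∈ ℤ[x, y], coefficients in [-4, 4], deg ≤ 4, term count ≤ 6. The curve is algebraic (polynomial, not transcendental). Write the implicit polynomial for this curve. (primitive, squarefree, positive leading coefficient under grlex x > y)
1. deg p = 4.
2. Against the integer gridlines: the curve avoids every integer y-axis point in the box.
3. These observations pin down the coefficients.

2*x^4 - 2*x^3*y + x*y^3 - 3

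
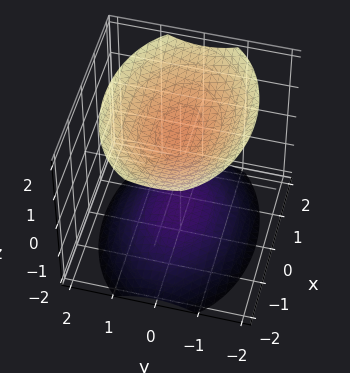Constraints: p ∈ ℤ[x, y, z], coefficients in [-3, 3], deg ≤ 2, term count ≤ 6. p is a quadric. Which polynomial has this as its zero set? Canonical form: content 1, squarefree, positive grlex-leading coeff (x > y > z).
1. The picture has 2 separate pieces. Treating them together as one polynomial.
2. The degree is 2 — two sheets facing apart; a quadric.
3. Symmetries: it's symmetric under y → −y, forcing even powers of y; the z ↦ −z reflection is a symmetry, so z appears only in even powers; mirror symmetry x ↦ −x ⇒ only even powers of x.
4. Reading off the gridlines: it misses every integer gridline on the x-axis; it misses every integer gridline on the y-axis.
5. The integer polynomial consistent with all of this is the stated p.

x^2 + 2*y^2 - 2*z^2 + 3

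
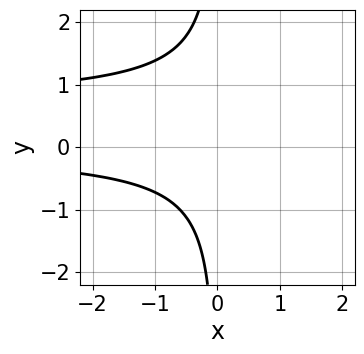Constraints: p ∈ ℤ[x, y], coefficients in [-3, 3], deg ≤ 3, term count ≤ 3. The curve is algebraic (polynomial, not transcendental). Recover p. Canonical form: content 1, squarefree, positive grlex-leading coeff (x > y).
3*x*y^2 - 2*x*y + 3

First, the degree is 3 — a generic line meets the curve in up to 3 points.
Next, from the visible intercepts: it misses every integer gridline on the y-axis; no x-intercept at any integer in the box.
Finally, fitting integer coefficients to these (and the overall shape) gives p.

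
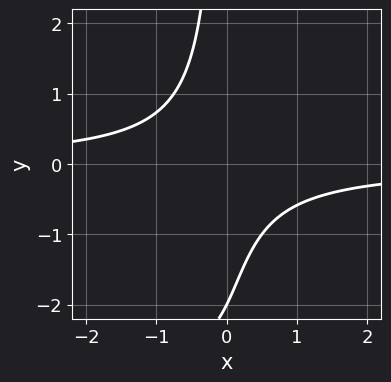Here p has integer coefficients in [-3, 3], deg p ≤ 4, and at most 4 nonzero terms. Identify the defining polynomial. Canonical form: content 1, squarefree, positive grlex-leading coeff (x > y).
x*y^2 + 3*x*y + y + 2

1. The degree is 3 — a generic line meets the curve in up to 3 points.
2. From the axis intercepts and sections: it misses every integer gridline on the x-axis; it meets the y-axis at y = -2 (among the integer gridlines).
3. Matching integer coefficients to the picture gives p.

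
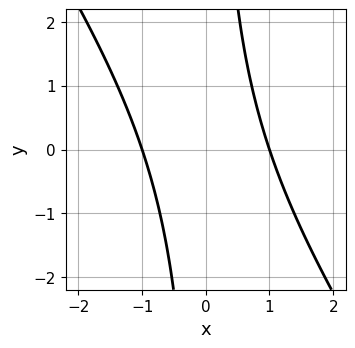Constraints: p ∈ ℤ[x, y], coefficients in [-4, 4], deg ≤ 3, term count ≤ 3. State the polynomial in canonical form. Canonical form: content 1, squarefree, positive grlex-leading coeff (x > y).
1. The degree is 2 — the shape is more complex than any degree-1 curve.
2. Observable constraints: the curve avoids every integer y-axis point in the box; among the integer gridlines, it crosses the x-axis at x ∈ {-1, 1}.
3. The integer polynomial consistent with all of this is the stated p.

3*x^2 + 2*x*y - 3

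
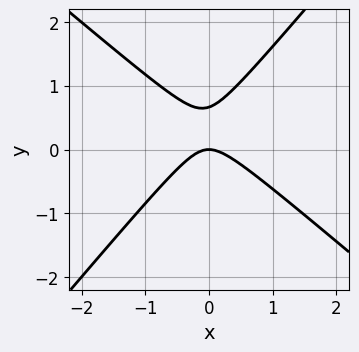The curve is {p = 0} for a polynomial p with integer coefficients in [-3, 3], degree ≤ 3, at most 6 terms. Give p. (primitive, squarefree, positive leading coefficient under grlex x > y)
The degree is 2 — a generic line meets the curve in up to 2 points.
Reading off the gridlines: one x-axis crossing is at x = 0; it crosses the y-axis at the gridline y = 0.
Putting this together gives p.

3*x^2 + x*y - 3*y^2 + 2*y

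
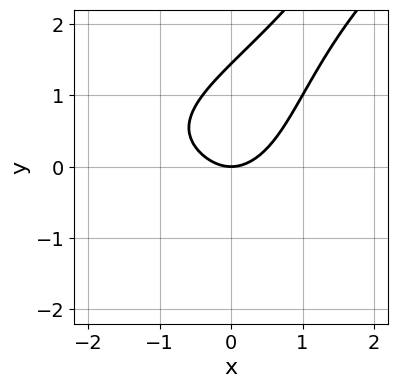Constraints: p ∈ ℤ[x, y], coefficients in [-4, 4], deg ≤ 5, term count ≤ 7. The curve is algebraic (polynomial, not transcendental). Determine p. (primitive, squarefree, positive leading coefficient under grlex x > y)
First, the degree is 4 — a generic line meets the curve in up to 4 points.
Then, from the axis intercepts and sections: it meets the x-axis at x = 0 (among the integer gridlines); one y-axis crossing is at y = 0.
Finally, matching integer coefficients to the picture gives p.

2*x^2*y^2 - 3*x*y^3 + y^4 + 3*x^2 - 3*y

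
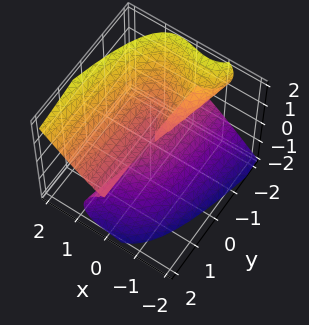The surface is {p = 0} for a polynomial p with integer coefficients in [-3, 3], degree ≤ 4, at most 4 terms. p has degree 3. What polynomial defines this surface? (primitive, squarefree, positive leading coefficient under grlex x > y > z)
3*x^3 - 2*y*z^2 - 2*z^3 - x*z

deg p = 3.
From the visible intercepts: every point of the y-axis in the box is on the surface; it crosses the x-axis at the gridline x = 0; it crosses the z-axis at the gridline z = 0.
Matching integer coefficients to the picture gives p.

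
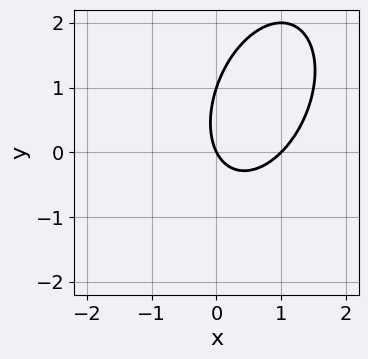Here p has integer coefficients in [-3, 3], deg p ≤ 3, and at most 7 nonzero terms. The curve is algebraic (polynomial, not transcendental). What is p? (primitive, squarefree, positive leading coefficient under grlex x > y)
2*x^2 - x*y + y^2 - 2*x - y

(a) The degree is 2 — a generic line meets the curve in up to 2 points.
(b) Reading off the gridlines: the x-axis gridline crossings are at x ∈ {0, 1}; among the integer gridlines, it crosses the y-axis at y ∈ {0, 1}.
(c) Together with the visible shape, these determine p as stated.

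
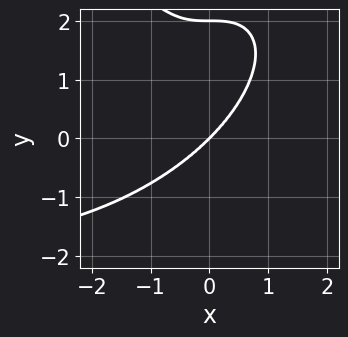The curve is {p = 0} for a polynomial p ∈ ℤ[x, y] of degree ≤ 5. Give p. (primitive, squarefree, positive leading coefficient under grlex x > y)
x^3*y + y^4 + 2*x^3 - 2*y^3

(a) The degree is 4 — no degree-3 curve has this shape.
(b) Reading off the gridlines: the y-axis gridline crossings are at y ∈ {0, 2}; one x-axis crossing is at x = 0.
(c) The integer polynomial consistent with all of this is the stated p.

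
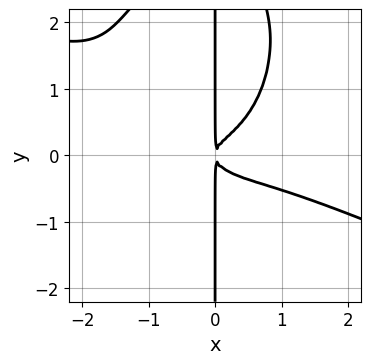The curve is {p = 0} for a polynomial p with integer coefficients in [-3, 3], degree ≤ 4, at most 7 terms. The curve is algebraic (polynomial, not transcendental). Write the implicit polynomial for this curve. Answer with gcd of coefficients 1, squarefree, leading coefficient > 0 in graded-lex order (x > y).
The degree is 4 — the shape is more complex than any degree-3 curve.
From the axis intercepts and sections: every point of the y-axis in the box is on the curve.
Solving for integer coefficients yields p as stated.

x^4 + 2*x^3*y + x*y^3 - 3*x*y^2 + x^2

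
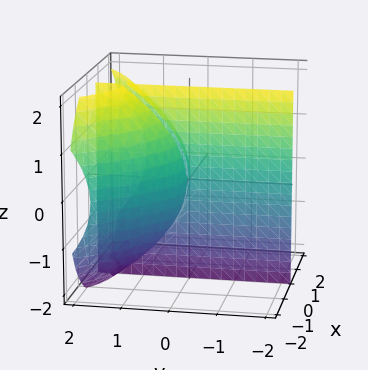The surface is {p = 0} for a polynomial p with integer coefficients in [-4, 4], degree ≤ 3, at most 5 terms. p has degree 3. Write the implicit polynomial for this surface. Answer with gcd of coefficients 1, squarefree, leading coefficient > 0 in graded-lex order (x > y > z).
First, there are 2 components. Treating them together as one polynomial.
Next, the degree is 3 — a generic line meets the surface in up to 3 points.
Then, checking where it meets the axes: the visible z-axis segment lies entirely on the surface; the visible y-axis segment lies entirely on the surface; it meets the x-axis at x = 0 (among the integer gridlines).
Finally, matching integer coefficients to the picture gives p.

x^3 + x*z^2 - 3*x*y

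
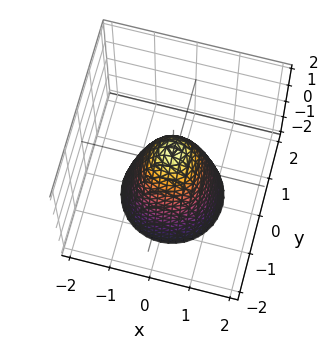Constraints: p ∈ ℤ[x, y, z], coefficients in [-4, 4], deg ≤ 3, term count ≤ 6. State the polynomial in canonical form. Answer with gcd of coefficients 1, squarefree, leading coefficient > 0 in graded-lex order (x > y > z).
1. deg p = 2. A generic line meets the surface in up to 2 points.
2. Symmetry: the z-axis is an axis of rotation, so x and y enter only as x² + y².
3. Against the integer gridlines: a circular section at z = 0 has radius between 0 and 1; it meets the z-axis at z = 1 (among the integer gridlines).
4. Matching integer coefficients to the picture gives p.

2*x^2 + 2*y^2 + z - 1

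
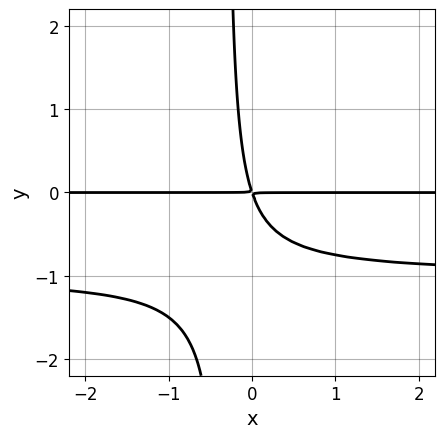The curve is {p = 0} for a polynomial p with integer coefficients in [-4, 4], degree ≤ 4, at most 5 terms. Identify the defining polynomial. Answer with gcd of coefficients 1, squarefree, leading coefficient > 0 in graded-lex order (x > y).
3*x*y^2 + 3*x*y + y^2

First, degree: the shape is more complex than any degree-2 curve, so deg p = 3.
Next, from the visible intercepts: every point of the x-axis in the box is on the curve.
Finally, matching integer coefficients to the picture gives p.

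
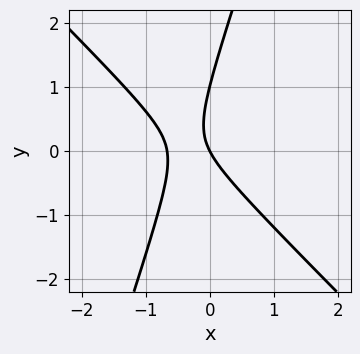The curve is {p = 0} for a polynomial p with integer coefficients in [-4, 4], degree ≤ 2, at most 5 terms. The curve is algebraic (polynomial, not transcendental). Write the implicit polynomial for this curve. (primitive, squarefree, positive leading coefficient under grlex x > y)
3*x^2 + 2*x*y - y^2 + 2*x + y

First, the degree is 2 — a generic line meets the curve in up to 2 points.
Next, from the visible intercepts: among the integer gridlines, it crosses the y-axis at y ∈ {0, 1}; one x-axis crossing is at x = 0.
Finally, putting this together gives p.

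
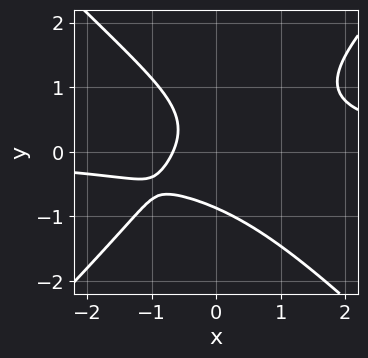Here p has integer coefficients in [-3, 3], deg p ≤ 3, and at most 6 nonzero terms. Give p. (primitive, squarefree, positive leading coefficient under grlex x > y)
1. The degree is 3 — no degree-2 curve has this shape.
2. Matching integer coefficients to the picture gives p.

3*x^2*y - 3*y^3 - 3*x - 2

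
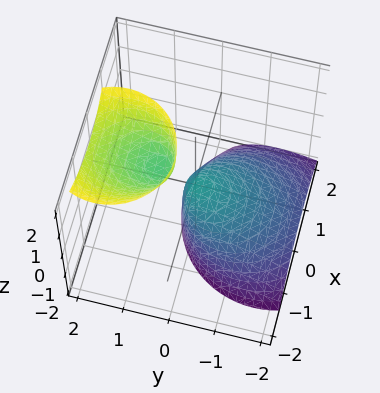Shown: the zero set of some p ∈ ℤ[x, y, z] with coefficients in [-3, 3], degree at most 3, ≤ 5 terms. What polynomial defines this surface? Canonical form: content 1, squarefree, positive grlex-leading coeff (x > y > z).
First, the picture has 2 separate pieces. Treating them together as one polynomial.
Then, the degree is 2 — a generic line meets the surface in up to 2 points.
Next, checking where it meets the axes: it meets the y-axis at y = 0 (among the integer gridlines); one z-axis crossing is at z = 0; it meets the x-axis at x = 0 (among the integer gridlines).
Finally, solving for integer coefficients yields p as stated.

2*x^2 + x*z + 2*y^2 - 3*y*z + z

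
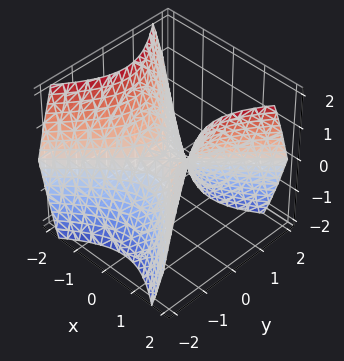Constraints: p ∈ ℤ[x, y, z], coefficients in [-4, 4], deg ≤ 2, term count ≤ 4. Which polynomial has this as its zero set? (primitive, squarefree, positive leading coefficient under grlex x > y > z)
x^2 - y^2 - z

(a) The degree is 2 — a saddle surface; a quadric.
(b) Symmetries: mirror symmetry x ↦ −x ⇒ only even powers of x; it's symmetric under y → −y, forcing even powers of y.
(c) From the visible intercepts: it meets the y-axis at y = 0 (among the integer gridlines); it meets the z-axis at z = 0 (among the integer gridlines).
(d) Assembling these constraints gives the stated polynomial.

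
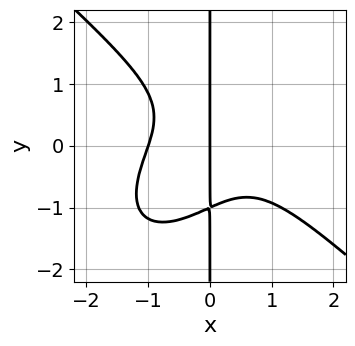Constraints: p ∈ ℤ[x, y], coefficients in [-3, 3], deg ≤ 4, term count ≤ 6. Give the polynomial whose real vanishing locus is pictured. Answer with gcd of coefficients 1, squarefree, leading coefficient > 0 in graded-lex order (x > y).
Degree: no degree-3 curve has this shape, so deg p = 4.
Against the integer gridlines: the x-axis gridline crossings are at x ∈ {-1, 0}; the visible y-axis segment lies entirely on the curve.
Solving for integer coefficients yields p as stated.

3*x^4 - x^2*y^2 + 3*x*y^3 + 3*x^2*y + 3*x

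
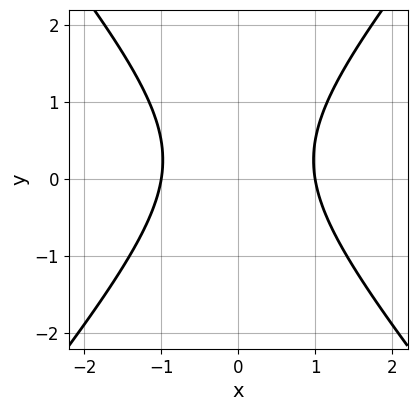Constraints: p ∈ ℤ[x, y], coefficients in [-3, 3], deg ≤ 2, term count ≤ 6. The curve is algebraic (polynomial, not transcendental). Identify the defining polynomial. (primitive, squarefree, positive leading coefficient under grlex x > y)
3*x^2 - 2*y^2 + y - 3

First, degree: a generic line meets the curve in up to 2 points, so deg p = 2.
Next, symmetries: mirror symmetry x ↦ −x ⇒ only even powers of x.
Next, checking where it meets the axes: the x-axis gridline crossings are at x ∈ {-1, 1}; no y-intercept at any integer in the box.
Finally, these observations pin down the coefficients.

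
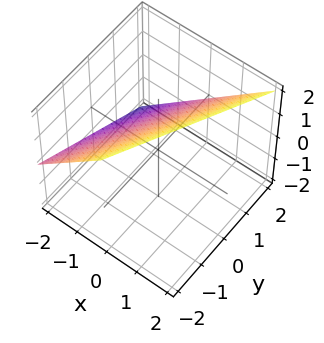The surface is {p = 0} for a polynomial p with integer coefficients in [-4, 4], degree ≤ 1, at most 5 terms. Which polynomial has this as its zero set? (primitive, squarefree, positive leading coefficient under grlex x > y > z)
2*x - y - 2*z + 2

Degree: the surface is flat (a plane), so deg p = 1.
From the visible intercepts: one x-axis crossing is at x = -1; it crosses the y-axis at the gridline y = 2; it crosses the z-axis at the gridline z = 1.
The integer polynomial consistent with all of this is the stated p.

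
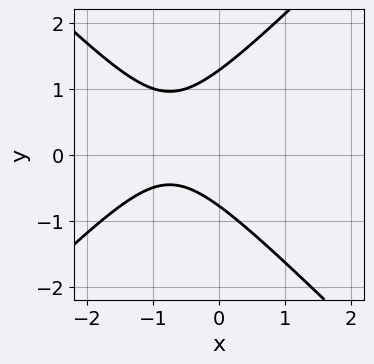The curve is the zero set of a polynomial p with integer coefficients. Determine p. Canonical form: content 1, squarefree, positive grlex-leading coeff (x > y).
2*x^2 - 2*y^2 + 3*x + y + 2

deg p = 2.
Checking where it meets the axes: it misses every integer gridline on the x-axis.
Assembling these constraints gives the stated polynomial.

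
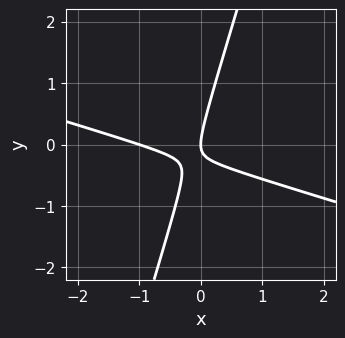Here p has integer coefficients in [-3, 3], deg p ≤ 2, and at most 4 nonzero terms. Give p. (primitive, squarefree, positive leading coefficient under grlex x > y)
x^2 + 3*x*y - y^2 + x

1. The degree is 2 — the shape is more complex than any degree-1 curve.
2. Against the integer gridlines: it crosses the y-axis at the gridline y = 0; among the integer gridlines, it crosses the x-axis at x ∈ {-1, 0}.
3. These observations pin down the coefficients.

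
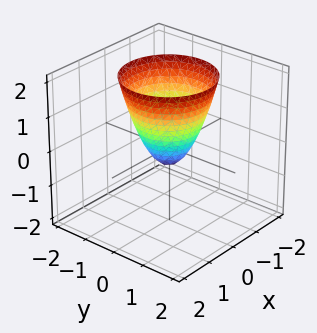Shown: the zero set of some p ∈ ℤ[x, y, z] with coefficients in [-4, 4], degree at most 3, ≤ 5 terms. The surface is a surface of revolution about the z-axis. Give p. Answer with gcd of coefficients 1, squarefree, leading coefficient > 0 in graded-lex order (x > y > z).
3*x^2 + 3*y^2 - 2*z - 1

1. The degree is 2 — no degree-1 surface has this shape.
2. Symmetries: every cross-section ⟂ z is a circle, so x, y appear only via x² + y².
3. Against the integer gridlines: a circular section at z = 0 has radius between 0 and 1.
4. Putting this together gives p.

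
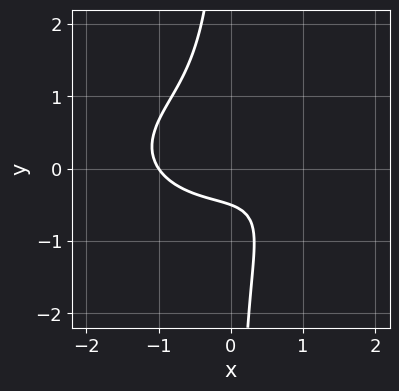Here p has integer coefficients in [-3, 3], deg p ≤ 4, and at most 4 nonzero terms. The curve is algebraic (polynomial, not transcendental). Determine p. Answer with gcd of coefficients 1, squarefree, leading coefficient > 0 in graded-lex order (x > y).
x^3 + 3*x*y^2 + 2*y + 1

(a) The degree is 3 — a generic line meets the curve in up to 3 points.
(b) From the axis intercepts and sections: it meets the x-axis at x = -1 (among the integer gridlines).
(c) These observations pin down the coefficients.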